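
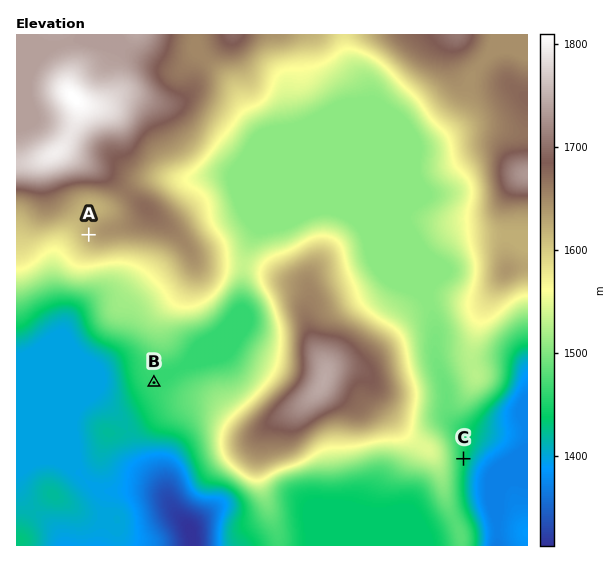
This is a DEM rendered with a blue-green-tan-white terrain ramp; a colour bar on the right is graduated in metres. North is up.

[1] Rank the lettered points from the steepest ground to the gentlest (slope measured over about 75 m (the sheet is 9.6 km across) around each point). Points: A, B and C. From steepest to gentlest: C A B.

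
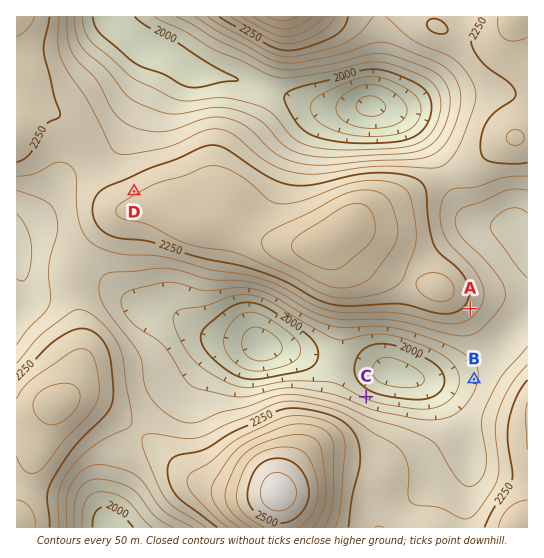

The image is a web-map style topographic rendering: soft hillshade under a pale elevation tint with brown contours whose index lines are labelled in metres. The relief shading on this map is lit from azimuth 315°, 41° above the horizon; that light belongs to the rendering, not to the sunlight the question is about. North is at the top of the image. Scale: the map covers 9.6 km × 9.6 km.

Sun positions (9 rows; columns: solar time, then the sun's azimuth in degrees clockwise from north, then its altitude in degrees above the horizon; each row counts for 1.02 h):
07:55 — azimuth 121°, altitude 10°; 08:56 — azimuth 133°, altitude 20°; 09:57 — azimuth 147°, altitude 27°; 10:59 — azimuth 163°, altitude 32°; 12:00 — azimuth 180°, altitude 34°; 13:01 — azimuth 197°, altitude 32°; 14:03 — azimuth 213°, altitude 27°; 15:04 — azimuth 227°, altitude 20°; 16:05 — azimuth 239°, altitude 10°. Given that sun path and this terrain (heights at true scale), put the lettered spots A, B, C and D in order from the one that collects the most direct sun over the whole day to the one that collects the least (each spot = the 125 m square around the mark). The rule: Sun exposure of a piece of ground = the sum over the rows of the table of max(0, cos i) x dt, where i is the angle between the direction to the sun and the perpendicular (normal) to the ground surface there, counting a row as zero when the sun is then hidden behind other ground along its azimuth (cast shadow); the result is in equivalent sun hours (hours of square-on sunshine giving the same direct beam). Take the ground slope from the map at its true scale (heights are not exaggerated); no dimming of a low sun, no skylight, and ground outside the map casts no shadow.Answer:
A > B > D > C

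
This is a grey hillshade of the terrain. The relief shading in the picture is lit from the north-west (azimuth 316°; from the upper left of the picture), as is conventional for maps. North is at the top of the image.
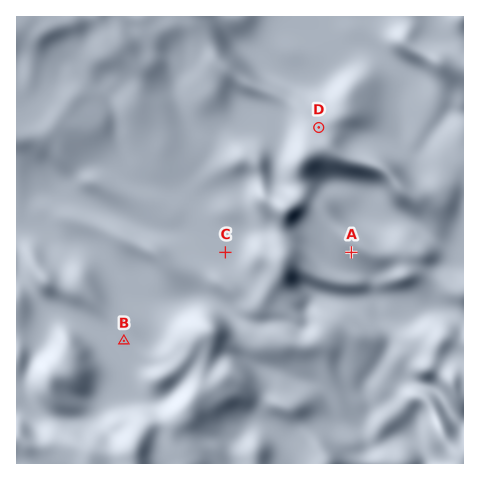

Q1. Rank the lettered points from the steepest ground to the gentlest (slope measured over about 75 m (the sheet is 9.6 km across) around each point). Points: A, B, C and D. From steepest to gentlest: A D B C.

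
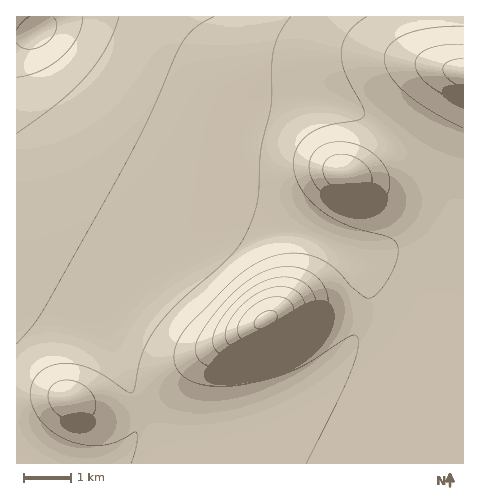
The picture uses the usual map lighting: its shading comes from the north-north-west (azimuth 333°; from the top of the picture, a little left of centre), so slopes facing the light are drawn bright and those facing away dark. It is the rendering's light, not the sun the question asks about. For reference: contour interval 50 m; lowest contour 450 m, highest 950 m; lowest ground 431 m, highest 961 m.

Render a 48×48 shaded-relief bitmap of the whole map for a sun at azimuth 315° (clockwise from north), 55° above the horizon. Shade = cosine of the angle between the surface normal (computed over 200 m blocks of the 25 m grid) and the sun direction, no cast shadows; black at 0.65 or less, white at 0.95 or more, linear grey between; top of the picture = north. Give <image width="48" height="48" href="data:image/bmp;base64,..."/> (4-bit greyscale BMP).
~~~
<image width="48" height="48" href="data:image/bmp;base64,Qk32BAAAAAAAAHYAAAAoAAAAMAAAADAAAAABAAQAAAAAAIAEAAATCwAAEwsAABAAAAAAAAAAAAAAABEREQAiIiIAMzMzAERERABVVVUAZmZmAHd3dwCIiIgAmZmZAKqqqgC7u7sAzMzMAN3d3QDu7u4A////AJmZiIiIiZmZmZmZmZmZmZmZmZmZmZmZmZmZiIiIiJmZmZmZmZmZmZmZmZmZmZmZmZmYh3d3iImZmZmZmZmZmZmZmZmZmZmZmZmYd2ZneImZmZmZmZmZmZmZmZmZmZmZmZmYdmZmeIiZmZmZmZmZmZmZmZmZmZmZmZmZh2ZmeIiZiIiIiJmZmZmZmZmZmZmZmaqqmHdneImYiIiIiIiJmZmZmZmZmZmZmaq7uph4iJmZiId3d3iIiZmZmZmZmZmZmbu8u6mIiZmZiId2ZmZ3iImZmZmZmZmZmau8u6mZmZmZmIdmVURVZ4iJmZmZmZmZmau7u6qZmZmqmZh2UzIiNWeImZmZmZmZmaqqqqmZmZqqqqmHVCEAEjV4iZmZmZmZmZqqqpmZmZqqu7uphkIAABNXiJmZmZmZmZmZmZmZmZqru8zMuXQgAAE2eImZmZmZmZmZmZmZmZqqvM3d3KhjEAEleImZmZmZmZmZmZmZmZmqu83u7tyXQhEkaIiZmZmZmZmZmZmZmZmaq7ze//7KdTM0Z4iZmZmZmZmZmZmZmZmZqrvO///sqGVFZ4iZmZmZmZmZmZmZmZmZmqq97//tuodmeImZmZmZmZmZmZmZmZmZmZqr3u7ty5h3iJmZmZmZmZmZmZmZmZmZmZmavd7ty6mIiZmZmZmZmZmZmZmZmZmZmZmZq83dy6qZmZmZmZmZmZmZmZmZmZmZmZmZmrvMu6qZmZmZmZmZmZmZmZmZmZmZmZmZmZqruqqZmZiImZmZmZmZmZmZmZmZmZmZmZmZqZmZiIiIiJmZmZmZmZmZmZmZmZmZmZmZmZmIh3d3iImZmZmZmZmZmZmZmZmZmZmZmZiIdmZneIiZmZmZmZmZmZmZmZmZmZmZmZiHZVVWZ4iJmZmZmZmZmZmZmZmZmZmZmZiHZURVZ4iJmZmZmZmZmZmZmZmZmZmZmZmHdlVVZ4iJmZmZmZmZmZmZmZmZmZmZmqqZh2Zmd4iJmZmZmZmZmZmZmZmZmZmZqru7qYd3eIiJmZmZmZmZmZmZmZmZmZmaq7zMupiIiIiJiJmZmZmZmZmZmZmZmZmaq7zMy6mYiIiIiJmZmZmZmZmZmZmZmZmaq7zMu6mZmYiIiJmZmZmZmZmZmZmZmZmZqru7uqmZmIiIiJmZmZmZmZmZmZmZmZmZqqqqqpmZmIiIiJmZmZmZmZmZmZmZmZmZmaqqqZmZiIiId6qqqpmZmZmZmZmZmZmZmZmZmZmYiIiHd6qqqqqZmZmZmZmZmZmZmZmZmZmYiIh3dqqqqqqpmZmZmZmZmZmZmZmZmZmZiIiHd6qrqqqqmZmZmZmZmZmZmZmZmZmZmZmZmau7u6qqqZmZmZmZmZmZmZmZmZmZmaqqqqq7u7qqqZmZmZmZmZmZmZmZmZmqqqu7u5q7u7uqqpmZmZmZmZmZmZmZmaqqq7u7u4mru7uqqpmZmZmZmZmZmZmZqqqqq7u7u3eau7uqqpmZmZmZmqmZmZmaqqqqq7u7u2eJqqqqqpmZmZmaqqqqqpmqqqqqqqqqqg=="/>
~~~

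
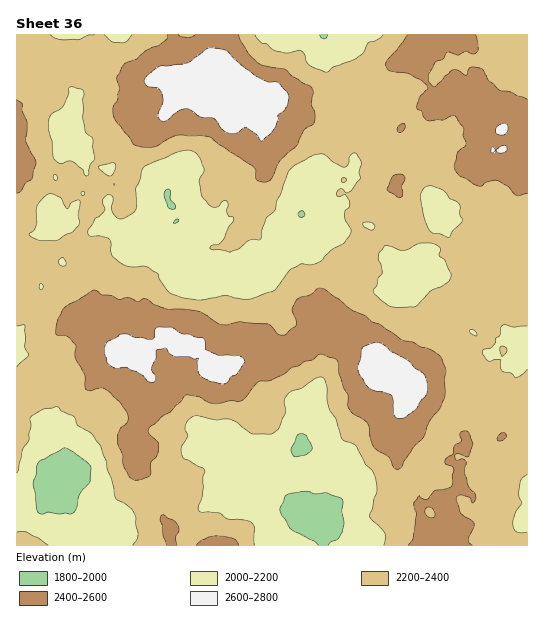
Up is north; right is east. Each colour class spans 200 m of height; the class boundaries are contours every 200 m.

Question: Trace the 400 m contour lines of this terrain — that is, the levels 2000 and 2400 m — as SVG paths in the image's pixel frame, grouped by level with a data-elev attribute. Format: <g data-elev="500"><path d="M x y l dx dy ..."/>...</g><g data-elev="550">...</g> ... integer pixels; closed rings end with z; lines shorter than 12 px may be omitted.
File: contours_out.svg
<g data-elev="2000"><path d="M319 545l-5-4-20-10-5-4-9-18 7-14 16-4 12 3 11-1 16 6 1 4-1 9 2 11-1 8-5 8-8 3-2 3"/><path d="M39 513l-2-4-4-25 4-20 4-4 22-12 4 1 23 16 1 3-2 15-8 9-5 16-3 5-14 1-10-2-6 2z"/><path d="M294 456l-3-7 6-13 4-2 4 1 6 9 1 5-7 6z"/><path d="M174 224l1-4 3-1 1 2z"/><path d="M301 217l-2-1-1-3 4-2 3 4z"/><path d="M173 209l-5-2-3-9-1-5 3-4 3 1 0 9 5 6 0 3z"/><path d="M328 35l-3 4-3-1-3-3"/></g><g data-elev="2400"><path d="M177 545l-1-8 3-6-1-4-3-6-12-6-2 1-1 4 2 5 1 11 4 9"/><path d="M238 545l-1-4-4-3-16-2-8 1-8 4-5 4"/><path d="M473 545l-4-2-1-3 6-13 0-4-13-10-5-13 1-4 4-1 8 2 4 6 3-4-1-6-7-8-3-10 1-14-4-2-5 1-2-3 0-2 2-1 10 3 2-2 4-12-4-11-4-1-5 2 1 8-6 4-2 8-6 4-2 4 1 3 6 3 2 2-3 18-16 4-8 8-4 0-4-3-5 7 2 10-2 18-1 8-5 6"/><path d="M430 518l-3-2-2-4 2-5 5 1 3 5-1 4z"/><path d="M134 480l8-1 8-3 1-13 7-10 0-10-9-10 0-5 14-12 8-5 10-10 4-5 2-1 12 2 8 5 7 2 16-3 10 0 5-3 13-16 13-2 12-6 8-6 7-2 7-5 8-1 8-6 16 6 2 15 5 13 4 7 1 13 4 6 14 9 7 24 4 4 10 5 6 12 4 1 4-2 2-6 10-14 9-10 6-16 12-14 4-14 0-26-4-10-8-6-13-4-7-5-11-2-21-15-8-3-7-6-13-5-15-12-16-11-5 1-7 6-9 2-5 3-4 9 4 11 0 5-13 10-5-1-7-8-3-2-29-2-12 3-6 0-23-14-16-2-15 0-13-4-9-7-7 4-11-5-8 3-8-4-9-1-8-5-27 15-4 4-5 11-2 13 2 2 9 1 9 9-1 12 10 18 1 14 4 2 11-3 4 1 14 12 8 11 1 8-2 4-5 4-3 5 0 11 5 11-1 6 2 7 5 8z"/><path d="M497 440l2 1 4-1 3-4-1-3-4 0-4 4z"/><path d="M398 197l3 1 1-2-1-9 4-8-1-3-3-2-8 2-6 13z"/><path d="M17 193l4-2 5-8 6-4 4-16-10-22 1-18-5-12 0-7-5-4"/><path d="M398 132l3 0 3-3 1-5-3 0-4 3-1 2z"/><path d="M527 99l-16-7-12-2-11-10-5-11-8-2-5 1-4 7-8-5-5 0-18 16-2 0-4-3-1-8 6-11 3-3 6-2 4-7 11 3 8-4 7 3 4-2 1-8-3-9"/><path d="M167 35l0 4-8 6-13 5-9 9-11 4-4 4-5 10 3 12-2 11-5 8 0 7 3 6 18 24 8 2 13 0 22-12 24 1 9 1 43 29 3 5 1 9 9 2 6-5 9-17 16-15 8-16 9-6 1-10-4-9 2-12-3-6-17-9-8-8-22-4-5-2-11-11-6-11-2-6"/><path d="M195 35l-6 2-7 0-4-2"/><path d="M407 35l-10 14-10 11-1 7 4 4 20 3 11 6 6 5 1 4-9 8-2 10 0 2 5 2 1 5 3 4 4 1 13-1 11-5 9 12 0 9 3 8-9 9-3 14 3 6 4 4 17 9 3 0 5-4 11-2 12 7 8 9 10-3"/></g>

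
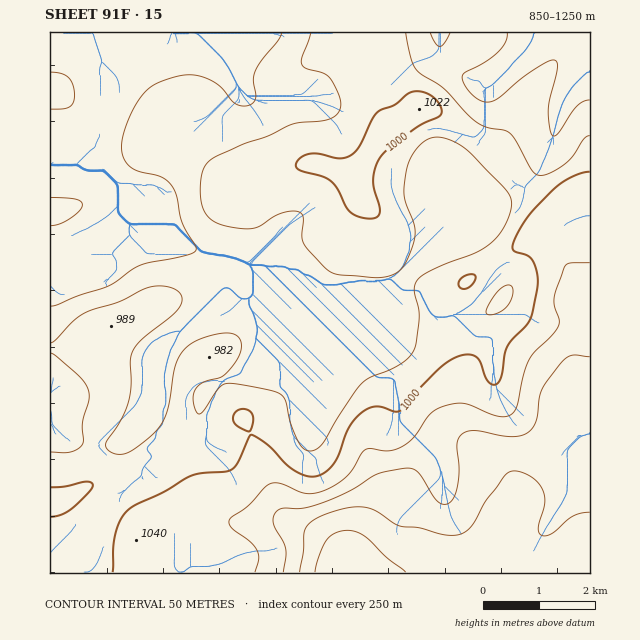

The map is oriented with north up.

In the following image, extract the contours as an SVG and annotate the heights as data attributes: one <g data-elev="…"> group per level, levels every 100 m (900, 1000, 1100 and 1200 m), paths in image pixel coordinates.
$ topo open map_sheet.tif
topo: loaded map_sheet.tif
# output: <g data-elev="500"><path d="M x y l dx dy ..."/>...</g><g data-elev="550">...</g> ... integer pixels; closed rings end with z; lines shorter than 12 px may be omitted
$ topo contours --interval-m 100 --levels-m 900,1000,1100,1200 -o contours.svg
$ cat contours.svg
<g data-elev="900"><path d="M50 226l10-2 10-5 10-9 2-5-2-4-5-2-25-2"/><path d="M50 109l19-2 4-4 2-8-2-10-4-7-7-4-12-2"/><path d="M590 100l-6 1-6 4-6 7-13 21-5 3-2-1-3-13-1-15 10-40-2-6-3-1-8 3-16 10-35 28-10 1-10-5-9-12-3-6 1-4 2-3 20-10 13-10 7-9 2-10"/><path d="M282 33l-4 7-16 19-7 12-2 10 3 16-2 5-3 3-8 1-8-3-15-17-12-7-13-4-12 0-21 6-13 7-11 14-10 19-6 23 0 8 2 7 4 6 6 4 26 7 11 9 6 11 5 25 13 24 1 6-12 5-42 9-10 5-24 16-30 10-21 9-7 1"/><path d="M450 33l-5 10-5 3-4-2-6-11"/></g><g data-elev="1000"><path d="M50 517l12-2 9-6 18-17 4-7-3-3-4 0-22 5-14 0"/><path d="M248 431l2 0 2-5 0-12-5-4-8 0-5 4 0 7 4 5z"/><path d="M460 288l4 1 6-3 5-7 0-4-6 0-7 3-4 5z"/><path d="M368 219l9-2 3-4 0-6-6-18-1-8 2-13 6-11 8-9 26-20 26-14 1-4-3-7-11-9-9-3-8 1-16 12-17 7-5 8-14 28-10 9-11 2-19-4-8 0-9 3-5 5-1 4 4 4 22 6 9 5 7 8 8 17 4 6 7 4z"/><path d="M590 172l-17 4-18 12-26 27-14 23-2 7 0 5 3 2 12 4 4 4 5 12 1 14-7 32-5 8-14 14-5 7-3 8-2 20-5 8-4 2-5-3-8-20-4-6-10-1-13 4-18 13-34 38-6 2-12-5-7-1-7 2-9 6-12 14-9 26-5 10-9 8-9 4-9 0-13-6-8-6-19-20-12-8-5-1-11 26-7 8-7 3-23 1-11 3-28 16-28 13-9 7-6 9-5 14-2 37"/></g><g data-elev="1100"><path d="M590 357l-19-2-5 3-6 6-18 25-3 8-3 24-4 7-6 6-7 2-10 1-36-6-7 1-6 3-3 10 2 23-1 17-4 11-5 7-6 1-5-3-19-27-5-5-7-1-30 6-29 18-32 13-14 3-18 0-6 2-4 5-1 6 2 6 11 21 0 9-3 15"/></g><g data-elev="1200"><path d="M406 572l-19-14-21-21-9-5-10-2-11 3-9 7-8 15-4 17"/></g>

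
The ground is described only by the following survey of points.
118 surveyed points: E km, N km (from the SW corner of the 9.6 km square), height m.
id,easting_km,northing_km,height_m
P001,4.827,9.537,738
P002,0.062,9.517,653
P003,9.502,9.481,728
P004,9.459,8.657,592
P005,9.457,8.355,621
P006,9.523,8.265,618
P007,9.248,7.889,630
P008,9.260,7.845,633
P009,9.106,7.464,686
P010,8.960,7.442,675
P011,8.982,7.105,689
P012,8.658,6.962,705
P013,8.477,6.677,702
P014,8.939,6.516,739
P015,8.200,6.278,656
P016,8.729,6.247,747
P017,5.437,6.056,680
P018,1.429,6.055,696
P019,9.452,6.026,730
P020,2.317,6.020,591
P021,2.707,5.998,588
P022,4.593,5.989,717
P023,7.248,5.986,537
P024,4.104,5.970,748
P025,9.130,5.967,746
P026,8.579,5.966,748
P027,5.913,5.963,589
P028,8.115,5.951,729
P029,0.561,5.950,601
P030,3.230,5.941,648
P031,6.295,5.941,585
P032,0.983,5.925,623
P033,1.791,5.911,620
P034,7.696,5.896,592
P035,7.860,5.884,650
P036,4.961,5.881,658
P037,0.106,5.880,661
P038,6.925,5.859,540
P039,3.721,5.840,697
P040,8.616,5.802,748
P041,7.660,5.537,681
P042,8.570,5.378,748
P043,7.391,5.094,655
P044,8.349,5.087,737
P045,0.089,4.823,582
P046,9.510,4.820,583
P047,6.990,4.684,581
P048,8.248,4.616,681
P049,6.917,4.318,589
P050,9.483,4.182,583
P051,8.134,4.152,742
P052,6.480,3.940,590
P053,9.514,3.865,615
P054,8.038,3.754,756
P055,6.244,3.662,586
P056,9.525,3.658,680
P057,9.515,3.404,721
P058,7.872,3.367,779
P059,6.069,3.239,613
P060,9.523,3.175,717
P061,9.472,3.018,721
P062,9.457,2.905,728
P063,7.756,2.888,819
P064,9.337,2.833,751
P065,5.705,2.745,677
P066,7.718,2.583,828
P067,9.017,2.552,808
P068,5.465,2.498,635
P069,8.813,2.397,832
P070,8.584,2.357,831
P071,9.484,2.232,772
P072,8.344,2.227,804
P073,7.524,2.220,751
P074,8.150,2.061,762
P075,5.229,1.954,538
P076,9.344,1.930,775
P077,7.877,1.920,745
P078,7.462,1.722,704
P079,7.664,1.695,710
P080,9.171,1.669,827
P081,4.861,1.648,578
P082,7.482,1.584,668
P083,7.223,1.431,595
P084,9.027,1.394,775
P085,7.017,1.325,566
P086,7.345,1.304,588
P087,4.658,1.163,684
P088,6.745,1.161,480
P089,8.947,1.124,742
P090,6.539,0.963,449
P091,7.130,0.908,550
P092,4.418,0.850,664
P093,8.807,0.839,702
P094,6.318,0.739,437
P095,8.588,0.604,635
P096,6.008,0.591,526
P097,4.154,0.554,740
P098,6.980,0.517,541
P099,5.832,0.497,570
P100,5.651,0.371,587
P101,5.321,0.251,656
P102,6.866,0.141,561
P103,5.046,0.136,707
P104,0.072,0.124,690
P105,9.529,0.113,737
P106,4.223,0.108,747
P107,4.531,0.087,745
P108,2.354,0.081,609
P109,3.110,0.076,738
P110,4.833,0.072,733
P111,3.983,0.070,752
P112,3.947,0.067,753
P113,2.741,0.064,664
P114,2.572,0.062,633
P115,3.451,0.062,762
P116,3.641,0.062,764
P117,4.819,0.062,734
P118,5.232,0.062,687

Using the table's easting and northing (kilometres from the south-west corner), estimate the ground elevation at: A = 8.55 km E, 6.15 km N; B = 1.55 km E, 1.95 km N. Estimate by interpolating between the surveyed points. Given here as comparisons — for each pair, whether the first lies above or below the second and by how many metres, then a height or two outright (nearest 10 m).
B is below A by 230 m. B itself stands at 520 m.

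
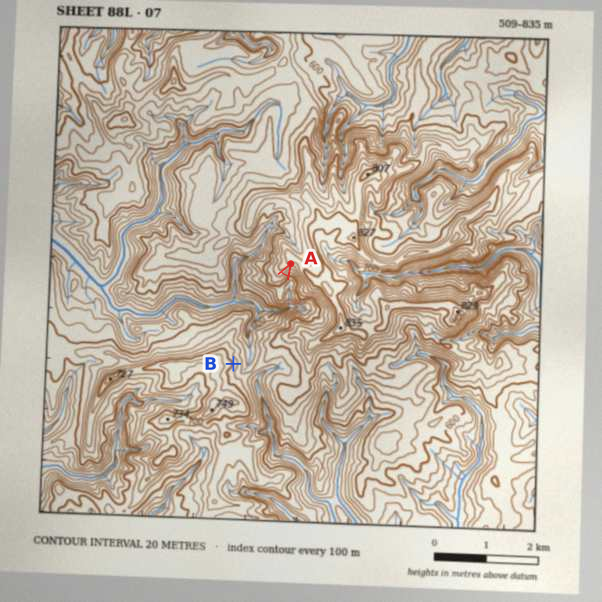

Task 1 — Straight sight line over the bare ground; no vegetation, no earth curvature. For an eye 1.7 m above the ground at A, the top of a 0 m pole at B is visible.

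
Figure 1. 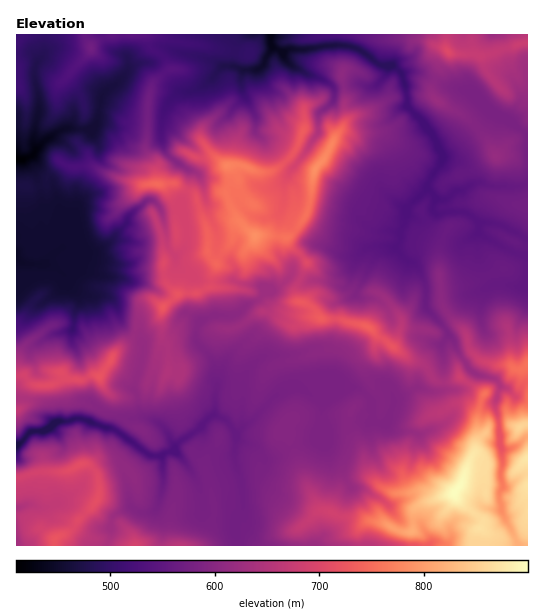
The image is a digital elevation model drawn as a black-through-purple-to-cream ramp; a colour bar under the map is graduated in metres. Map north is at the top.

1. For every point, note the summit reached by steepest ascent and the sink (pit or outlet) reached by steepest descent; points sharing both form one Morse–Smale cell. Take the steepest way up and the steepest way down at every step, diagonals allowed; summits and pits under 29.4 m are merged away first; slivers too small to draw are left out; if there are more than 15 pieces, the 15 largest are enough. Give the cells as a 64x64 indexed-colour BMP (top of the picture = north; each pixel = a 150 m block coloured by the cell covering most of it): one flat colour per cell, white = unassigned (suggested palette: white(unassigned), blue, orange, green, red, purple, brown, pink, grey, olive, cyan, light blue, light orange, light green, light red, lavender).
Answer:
<image width="64" height="64" href="data:image/bmp;base64,Qk12CAAAAAAAAHYAAAAoAAAAQAAAAEAAAAABAAQAAAAAAAAIAAATCwAAEwsAABAAAAAAAAAA////ALR3HwAOf/8ALKAsACgn1gC9Z5QAS1aMAMJ34wB/f38AIr28AM++FwDox64AeLv/AIrfmACWmP8A1bDFAAAAAAAAAAAAAAAAAAAAERERESIiIiIiIiIiIiIiIiIgAAAAAAAAAAAAAAAAAAERERERIiIiIiIiIiIiIiIiIgAAAAAAAAAAAAAAAAAAAREREREiIiIiIiERIiIiIiIiAAAAAAAADQAAAAAAAAAAERERERIiIhEREREiIiIiIiAAAAAAAADd3Q3QAAAAAAARERERERERERERESIiIiIiIAAAAAAAAN3d3d0AAAAAABEREREREREREREREiIiIiIgAAAAAAAA3d3d3QAAAAAAERERERERERERERERESIiIiAAAAAAAADd3d3dAAAAAAAREREREREREREREREREiIiIAAAAAAAAN3d3d0AAAAAABERERERERERERERERERIiIgAN3d3dAA3d3d3QAAAAAAEREREREREREREREREREiIiAA3d3d3d3d3d3dAAAAAAERERERERERERERERERERIiIADd3d3d3d3d3dAAAAAAAREREREREREREREREREREiIgAN3d3d3d3d3QAAAAAAABERERERERERERERERERERIiAA/d3d3d3d3QAACZAAAAAREREREREREREREREREREiAAD//93d3d3wAAAJmZAABxERERERERERERERERERESIAAP///d3f//8AAJmZmQB3cRERERERERERERERERERIgAA//////////+ZmZmZl3d3EREREREREREREREREREiAACv////////+ZmZmZmXd3dxERERERERERERERERESIAAK/////////5mZmZmZd3d3cRERERERFxERERERERIgAAr/////////mZmZmZl3d3d3cRERERF3d3dxdxEREiACCqqq//////+ZmZmZmXd3d3d3dxEXd3d3d3d3ERIiIiIqqqqqqqr//5mZmZmZB3d3d3d3d3d3d3d3d3siIiIiIiqqqqqqqv//mZmZmZkHd3d3d3d3d3d3d3d3uyIiIiIiKqqqqqqqr//5mZmZkAB3d3d3d3d3d3d3d7u7IiIiIiIqqqqqqqqq//mZmZkAAHd3d3d3d3d3d3d7u7siIiIiIiqqqqqqqqqv+ZmZmQAAAHd3d3d3d3d3e7u7siIiIiIiKqqqqqqqqqqZmZmQAAAJl3d3d3d3d3e7u7siIiIiIiIqqqqqqqqqo5mZmZkAAAmZd3d3d3d3e7u7uyIiIiIiIiqqqqqqqqozOZmZmZAAmZl3d3d7u7u7u7u7IiIiIiIiKqqqqqqqqjMzOZmZmZmZmXe7t7u7u7u7u7siIiIiIiIqqqqqqqqjMzMzmZmZmZmZu7u7u7u7u7u7uyIiIiIiIiqqqqqqMzMzMzM5mZmZmZO7u7u7u7u7u7u7IiIiIiIiKqqqqjMzMzMzMzMzMzMzMzO7u7u7u7u7u7siIiIiIiIqqqqjMzMzMzMzMzMzMzMzMzszMzu7u7u7uyIiIiIiIiqqqjMzMzMzMzMzMzMzMzMzMzMzM7u7u7uyIiIiIiIiKszDMzMzMzMzMzMzMzMzMzMzMzMzO7u7uyIiIiIiIiIszMwzMzMzMzMzMzMzMzMzMzMzMzNmu7uyIiIiIiIiIlzMzMiIiDMzMzMzMzMzMzMzMzM2ZmZmZmIiIiIiIiJVXMzMyIiIgzMzMzMzMzMzMzMzNmZmZmZmYiIiIiIiVVVczMzIiIiIMzMzMzMzMzNERERmZmZmZmZiIiIiIiVVVVzMzMyIiIiDMzMzMzMzNEREQAZmZmZmZmYiIiIiJVVVXMzMzIiIiIMzMzMzMzNEREQABmZmZmZmZiIiIiVVVVVczMzMiIiIiIM4iDMzM0RERAAAZmZmZmZmIiJVVVVVVVzMzMyIiIiIiIiIMzM0REREAABmZmZmZmZiIlVVVVVVXMzMzMiIiIiIiIgzMzREREQAAGZmZmZmZmYlVVVVVVVczMzMyIiIiIiIiIMzM0REREAAZmZmZmZmZmVVVVVVVVzMzMzIiIiIiAiIgzMzNEREQABmZmZmZmZmZVVVVVVVXMzMzMiIiIiIAIgzMzNEREREAAZmZmZmZmZmVVVVVVVczMzMyIiIiIgAQzMzRERERERAAGZmZmZmZmZVVVVVVVzMzMyIiIiIgABEREREREREREAAZmZmZmZmZlVVVVVVXM7MyIiIiIiABERERERERERERAAGZmZmZmZlVVVVVVVczu6IiIiIiIAEREREREREREREQAZmZmZmZmVVVVVVVVzO7u7u6IiIgARERERERERERERAAGZmZmZmVVVVVVVVXMzu7u7oiIiABEREREREREREREAABmZmZmVVVVVVVVVczO7u7uiIiIAAREREREREREREQAAAAGZmVVVVVVVVVVzM7u7u7oiIiABEREREREREREREAAAABmZVVVVVVVVVXMzu7u7uiIiIAARERERERERERERAAAAAAAAFVVVVVVVczO7u7u7oiIgAAABERERERERERAAAAAAAAAVVVVVVVVzO7u7u7u6IiIAAAABERERERERAAAAAAAAABVVVVVVVXM7u7u7u7uiIgAAAAEREBEREAAAAAAAAAAAAVVVVVVVczO7u7u7u7u4AAAAAAAAAREAAAAAAAAAAAABVVVVVVVzM7u7u7u7u7uAAAAAAAAAEAAAAAAAAAAAAAAUAAFVVXMzO7u7u7u7uAAAAAAAAAAAAAAAAAAAAAAAAAAAAAAVczM7u7u7u7uAAAAAAAAAAAAAAAAAAAAAAAAAAAAAAAA"/>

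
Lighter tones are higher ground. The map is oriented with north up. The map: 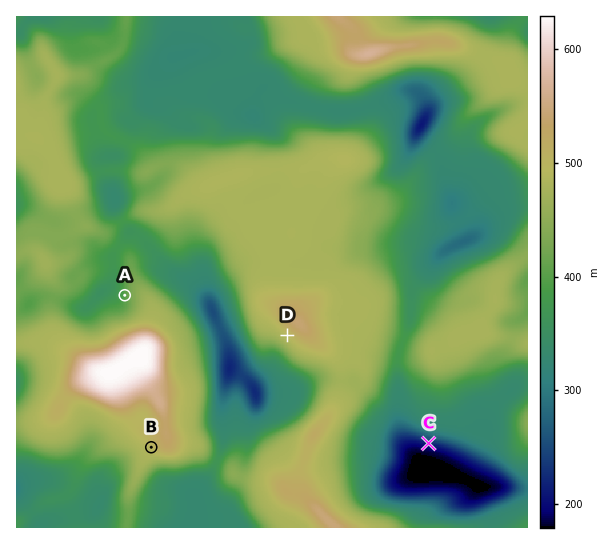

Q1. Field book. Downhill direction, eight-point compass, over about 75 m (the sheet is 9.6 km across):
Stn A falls W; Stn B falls SW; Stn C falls S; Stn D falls SW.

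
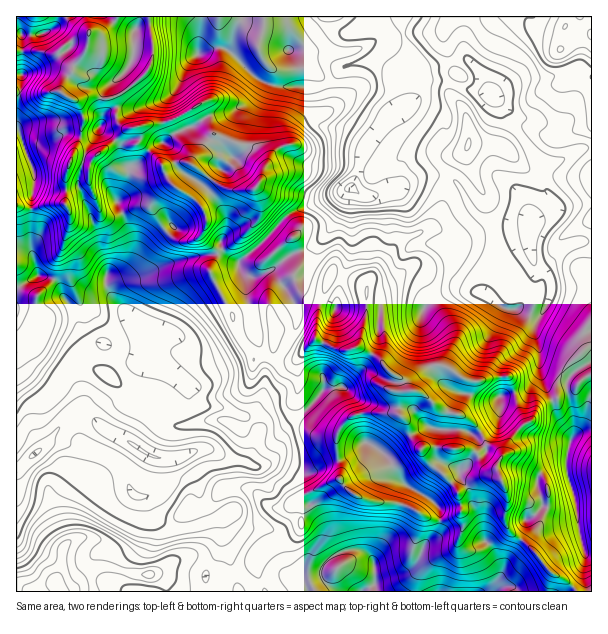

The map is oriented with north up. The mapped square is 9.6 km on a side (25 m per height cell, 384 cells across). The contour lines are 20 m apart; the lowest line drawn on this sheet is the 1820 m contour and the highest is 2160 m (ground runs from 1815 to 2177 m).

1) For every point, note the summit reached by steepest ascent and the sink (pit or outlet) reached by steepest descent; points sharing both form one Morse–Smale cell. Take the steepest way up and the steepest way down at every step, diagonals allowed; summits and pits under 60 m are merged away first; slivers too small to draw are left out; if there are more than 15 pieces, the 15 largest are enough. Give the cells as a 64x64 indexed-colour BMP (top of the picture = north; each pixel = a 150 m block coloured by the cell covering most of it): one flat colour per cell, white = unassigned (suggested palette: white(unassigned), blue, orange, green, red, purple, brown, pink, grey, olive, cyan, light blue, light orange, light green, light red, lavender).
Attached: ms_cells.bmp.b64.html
<image width="64" height="64" href="data:image/bmp;base64,Qk12CAAAAAAAAHYAAAAoAAAAQAAAAEAAAAABAAQAAAAAAAAIAAATCwAAEwsAABAAAAAAAAAA////ALR3HwAOf/8ALKAsACgn1gC9Z5QAS1aMAMJ34wB/f38AIr28AM++FwDox64AeLv/AIrfmACWmP8A1bDFAGZmZmZmZmZmZmZiIiIid3d3d3d3d3d3d3d3d3d3d3eZZmZmZmZmZmZmZmIiIid3d3d3d3d3d3d3d3d3d3d3eZlmZmZmZmZmZmZmYiIiJ3d3d3d3d3d3d3d3d3d3d3mZmWZmZmZmZmZmZmZmIiInd3d3d3d3d3d3d3d3d3d3mZmZZmZmZmZmZmZmZmZiIid3d3d3d3d3d3d3d3d3d3eZmZlmZmZmZmZmZmZmZmIiIid3d3d3d3d3d3d7u7d3eZmZmWZmZmZmZmZmZmZmYiIiIid3d3d3d3d3d3u7u3ERmZmZZmZmZmZmZmYiIiZiIiIiInd3d3d3d3d3d7u7ERGZmZlmZmZmZmZmZiIiIiIiIiIid3d3d3d3cREXu7sRERmZmWZmZmZmZmZiIiIiIiIiIid3d3d3d3ERERu7uxERGZmZZmZmZmZmZiIiIiIiIiIiIgd3dxERERERG7u7sREZmZlmZmZmZmZiIiIiIiIiIiIiIndxERERERERu7sRERmZmWZmZmZmZiIiIiIiIiIiIiIiIhEREREREREbuxERGZmZZmZmZmZmIiIiIiIiIiIiIiIiERERERERERERERGZmZkmZmZmZmIiIiIiIiIiIiIiIiIRERERERERERERmZmZmSJmZmZmIiIiIiIiIiIiIiIiIhERERERERERERmZmZmZIiJmIiIiIiIiIiIiIiIiIiIiERERERERERERGZmZmZkiIiIiIiIiIiIiIiIiIiIiIiIREREREREREREZmZmZmSIiIiIiIiIiIiIiIiIiIiIiIhERERERERERERGZmZmZIiIiIiIiIiIiIiIiIiIiIiIiIRERERERERERERGZmZkiIiIiIiIiIiIiIiIiIiIiIiIiIiIREREREREREZmZmSIiIiIiIiIiIiIiIiIiIiIiIiIiIiEREREREREREZmZIiIiIiIiIiIiIiIiIiIiIiIiIiIiIRERERERERERmZkiIiIiIiIiIiIiIiIiIiIiIiIiIiIhERERERERERGZmSIiIiIiIiIiIiIiIiIiIiIiIiIiIhERERERERERERmZIiIiIiIiIiIiIiIiIiIiIiIiIiIhEREREREREREREZkiIiIiIiIigiIiIiIiESERIiIiIRERERERERERERERGSIiIiIiiIiCIiIiIiERERESIRERERERERERERERERERIiIiKIiIiIIiIiIiIREREREREREREREREREREREREREiIiIoiIiIIiIiIiIRERERERERERERERERERERERERESIiIiiIiIIiIiIiIhERERERERERERERERERERERERERIiIiiIiIIiIiIiIiEREREREREREREREREREREREREREiIiKIiIIiIiIiIiERERERERERERERERERERERERERESIiKIiIoiIiIiIiIRERERERERERERERERERERERERERIiKIiIiqIiIiIiIREREREREREREREREREREREREREREiiIiIiIqqoiIiIhERERERERERERERERERERERERERESKIiIiIiKqqoiIiERERERERERERERERERERERERURERIoiIiIiIiqqqqqIURBERERERERERERERERERERVVERHuiIiIiIiKqqqqqkREQRERERERERERERERERERFVVREe6IiIiIiIqqpEREREREEREREREREREREREREREVVVVV7oiIiIiIqqpERERERERBERERERERERERERERERVVVVXuiIiIiIiqqkREREREREQRERERERERERERERERFVVVVe6IiIiIiKqkREREREREREERERERERERERERERERVVVV3TM4iIiKqqREREREREREREQRERERERERERERERFVVVXdMzOIiIiqqkREREREREREREQRERERERERERERERVVVd0zM4iIiKqqpEREREREREREREERERERERERERERVVVV3TMziIiIhERERERERERERERERBERERERERERERFVVVXdMzOIiDM0REREREREREREREREEREREREREREREVVVVdMzMzM4MzNEREREREREREREREQRERERERERERERVVVV0zMzMzMzMzREREREREREREREREERERERERERERVVVVXTMzMzMzMzMzREREREREREREREERERERERERERVVVVVTMzMzMzMzMzMzREREREREREQRERERERERERERVVVVVVMzMzMzMzMzMzMzREREREREERERERERERERERFVVVVVUzMzMzMzMzMzMzMzNEREREQRERERERERERERFVVVVVVTMzMzMzMzMzMzMzMzNERERBERERERERERERFVVVVVVVMzMzMzMzMzMzMzMzMzREREEREREREREREREVVVVVVVXDMzMzMzMzMzMzMzMzNBEREREREREREREREVVVVVVVVcMzMzMzMzMzMzMzMzMRERERERERERERERERVVVVVVVVwzMzMzMzMzMzMzMzMRERERERERERERVRERVVVVVVVVXDMzMzMzMzMzMzMzMRERERERERERERVVVVVVVVVVVVVcMzMzMzMzMzMzMRERERERERERERERFVVVVVVVVVVVVVwzMzMzMzMzMzMxERERERERERERERFVVVVVVVVVVVVVXMzDMzMzMzMzMzEREREREREREREREVVVVVVVVVVVVVVczMMzMzMzMzMzMxERERERERERERERVVVVVVVVVVVVVV"/>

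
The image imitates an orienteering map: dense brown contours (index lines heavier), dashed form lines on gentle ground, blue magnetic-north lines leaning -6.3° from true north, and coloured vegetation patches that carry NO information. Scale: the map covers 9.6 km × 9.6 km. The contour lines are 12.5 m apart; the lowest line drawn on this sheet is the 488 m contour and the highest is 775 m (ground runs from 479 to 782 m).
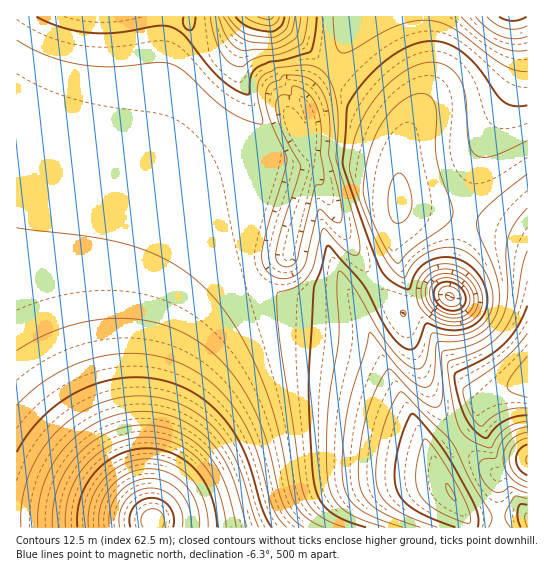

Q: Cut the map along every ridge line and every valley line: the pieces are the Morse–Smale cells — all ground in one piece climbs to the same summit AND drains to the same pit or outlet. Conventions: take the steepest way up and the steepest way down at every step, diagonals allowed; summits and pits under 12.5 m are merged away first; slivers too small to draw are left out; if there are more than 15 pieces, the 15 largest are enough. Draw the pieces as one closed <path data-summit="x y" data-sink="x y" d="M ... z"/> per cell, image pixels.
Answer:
<path data-summit="267 17" data-sink="154 521" d="M254 16l-238 1 1 503 136-1-2-12 1-74 9-59 11-36 15-31 18-23 21-16 25-7-2-10 4-21 19-63 1-18-36-76 6-28z"/><path data-summit="451 494" data-sink="154 521" d="M250 261l-24 7-21 16-18 23-15 31-11 36-9 59-1 74 2 20 345 1 0-11-31 2-8-12-67-128-39-80-44 1-32-5-10-6-10-10z"/><path data-summit="399 202" data-sink="513 17" d="M515 16l-157 0-3 3-15 36-9 16 16 16 39 26 15 16 2 18-3 11-1 33 3 14 63 12 15-64 32-59 7-20 1-32z"/><path data-summit="527 379" data-sink="450 297" d="M467 217l-3 2-11 43-4 19 0 14-16 4-29 14 4 24 12 33 21 44 16 23 22-18-2-13 5-5 19-10 27-10 0-139-19-11z"/><path data-summit="399 202" data-sink="297 129" d="M330 71l-27 27 10 31 0 9-3 3-7 1 9 17-3 16 11 6 29 61 23 36 3 2 16-12 6-7-4-14 0-16 7-24-1-34 4-40-9-13-47-33z"/><path data-summit="267 17" data-sink="297 129" d="M270 16l-15 1-12 28-6 25 2 8 34 71-1 18-21 76-2 16 2 2 30-4 8-4 3-16 20-70-1-12-8-13 7-1 3-3 0-9-10-31 26-27-12-15z"/><path data-summit="451 494" data-sink="297 129" d="M314 176l-4 0-2 5-19 72-8 4-30 4 0 5 6 13 9 9 15 8 28 4 42-1 3-6 17-10 2-4-32-52-21-46z"/><path data-summit="527 379" data-sink="513 17" d="M527 16l-11 1 4 25 0 25-3 12-13 31-24 43-15 60 0 4 4 2 26 6 32 16z"/><path data-summit="399 202" data-sink="450 297" d="M401 204l-8 27 0 16 4 14-22 21 28 31 30-14 16-4 2-21 14-56-24-6-32-4z"/><path data-summit="451 494" data-sink="450 297" d="M374 280l-20 13-2 5 81 159 4-5 16-11 3-6-15-21-21-44-12-33-4-23-20-20z"/><path data-summit="527 379" data-sink="527 459" d="M527 381l-26 10-19 10-5 5 2 13-22 19 21 22 20 15 30-14z"/><path data-summit="451 494" data-sink="527 459" d="M457 437l-24 18 0 4 16 32 18 28 31-2 1-42-21-15z"/><path data-summit="267 17" data-sink="513 17" d="M357 16l-86 1 46 39 13 15 10-16z"/><path data-summit="527 519" data-sink="527 459" d="M527 461l-28 13 0 43 29 0z"/><path data-summit="527 379" data-sink="154 521" d="M153 520l-136 0-1 7 137 1z"/>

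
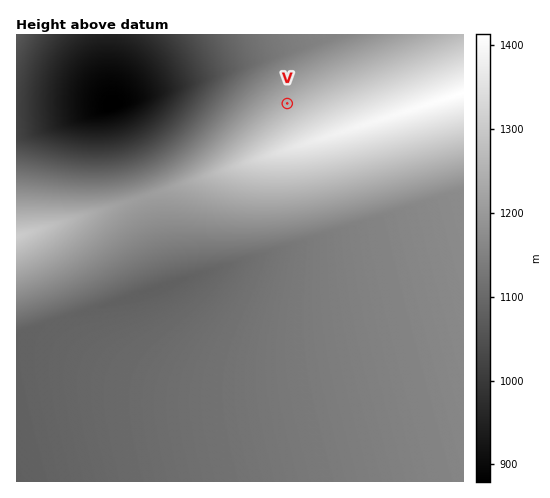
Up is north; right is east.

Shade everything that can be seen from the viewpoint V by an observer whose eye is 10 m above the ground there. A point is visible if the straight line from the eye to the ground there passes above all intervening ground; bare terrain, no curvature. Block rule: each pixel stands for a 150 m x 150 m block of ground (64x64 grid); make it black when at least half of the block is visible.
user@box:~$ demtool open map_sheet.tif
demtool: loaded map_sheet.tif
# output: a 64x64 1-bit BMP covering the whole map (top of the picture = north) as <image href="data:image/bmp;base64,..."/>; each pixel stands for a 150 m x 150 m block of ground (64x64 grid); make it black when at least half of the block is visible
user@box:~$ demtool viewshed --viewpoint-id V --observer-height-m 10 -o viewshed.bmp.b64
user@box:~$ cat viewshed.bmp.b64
<image width="64" height="64" href="data:image/bmp;base64,Qk0+AgAAAAAAAD4AAAAoAAAAQAAAAEAAAAABAAEAAAAAAAACAAATCwAAEwsAAAIAAAAAAAAA////AAAAAAAAAAAAAAAAAAAAAAAAAAAAAAAAAAAAAAAAAAAAAAAAAAAAAAAAAAAAAAAAAAAAAAAAAAAAAAAAAAAAAAAAAAAAAAAAAAAAAAAAAAAAAAAAAAAAAAAAAAAAAAAAAAAAAAAAAAAAAAAAAAAAAAAAAAAAAAAAAAAAAAAAAAAAAAAAAAAAAAAAAAAAAAAAAAAAAAAAAAAAAAAAAAAAAAAAAAAAAAAAAAAAAAAAAAAAAAAAAAAAAAAAAAAAAAAAAAAAAAAAAAAAAAAAAAAAAAAAAAAAAAAAAAAAAAAAAAAAAAAAAAAAAAAAAAAAAAAAAAAAAAAAAAAAAAAAAAMAAAAAAAAAD8AAAAAAAAAf4AAAAAAAAH/wAAAAAAAA//gAAAAAAAD//AAAAAAAAP/+AAAAAAAA//8AAAAAAAD//4AAAAAAAP//wAAAAAAA///4AAAAAAD///4AAAAAAP//8AAAAAAA//+AAAAAAAD//wACAAAAAP/8AAHAAAAA//wAAPwAAAD/+AAAf4AAAP/wAAB/8AAA//AAAD/8AAD/4AAAP/4AAP/gAAA//gAA//AAAD/+AAD/+AAAP/4AAP/8AAB//gAA//8AAH/+AAD//+AA//wAAP///////AAA///////8AAD///////wAAP//////+AAA///////4AAD///////4AAA=="/>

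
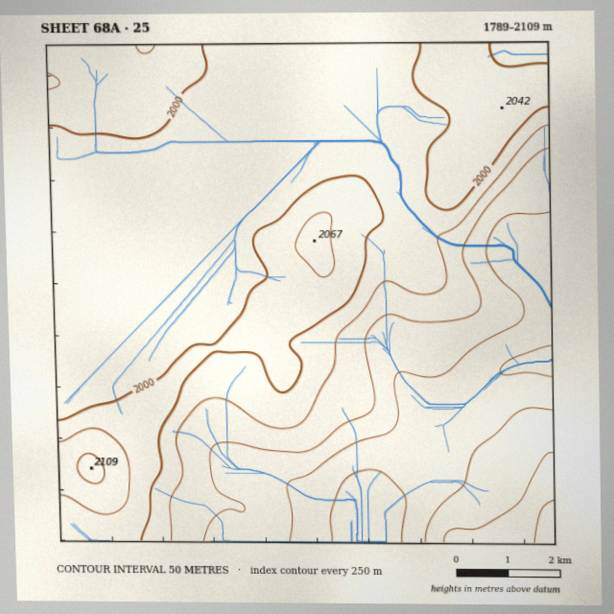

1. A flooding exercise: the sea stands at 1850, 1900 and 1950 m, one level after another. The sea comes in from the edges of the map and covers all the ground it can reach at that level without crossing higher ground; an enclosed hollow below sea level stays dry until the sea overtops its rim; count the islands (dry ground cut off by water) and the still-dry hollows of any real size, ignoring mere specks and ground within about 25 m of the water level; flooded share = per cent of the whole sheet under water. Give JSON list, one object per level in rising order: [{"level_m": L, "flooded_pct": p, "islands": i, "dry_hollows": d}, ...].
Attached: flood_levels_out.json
[{"level_m": 1850, "flooded_pct": 13, "islands": 0, "dry_hollows": 0}, {"level_m": 1900, "flooded_pct": 26, "islands": 0, "dry_hollows": 0}, {"level_m": 1950, "flooded_pct": 35, "islands": 0, "dry_hollows": 0}]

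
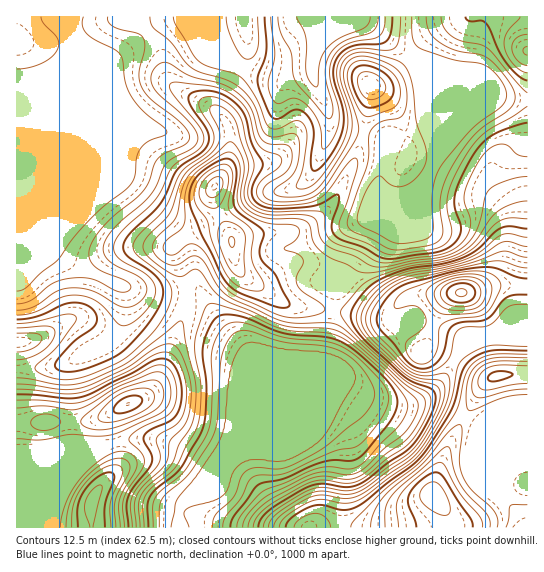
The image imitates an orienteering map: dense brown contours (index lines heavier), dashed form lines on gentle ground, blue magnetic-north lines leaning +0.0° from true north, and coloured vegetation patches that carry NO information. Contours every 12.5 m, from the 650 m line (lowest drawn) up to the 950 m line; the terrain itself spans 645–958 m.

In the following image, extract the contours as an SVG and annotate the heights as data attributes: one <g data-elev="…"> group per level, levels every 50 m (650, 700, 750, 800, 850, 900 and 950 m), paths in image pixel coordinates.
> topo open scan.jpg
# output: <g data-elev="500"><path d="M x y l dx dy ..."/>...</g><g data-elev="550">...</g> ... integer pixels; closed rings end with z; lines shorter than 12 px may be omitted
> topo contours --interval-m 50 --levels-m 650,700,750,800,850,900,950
<g data-elev="650"><path d="M370 17l-1 6-4 4-26 11-13 12-6 12-2 23-1 2-6-3-4-9-1-8 0-29-9-21"/></g><g data-elev="700"><path d="M17 69l12-1 13-5 9-6 6-7 2-7-2-5-13-15-3-6"/><path d="M83 17l-1 9 5 8 8 6 20 10 6 5 2 7 3 21 8 18 12 13 18 13 3 6-3 2-15 6-9 8-3 9-2 19-6 10-26 20-14 14-16 17-16 23-16 12-15 15-9 3"/><path d="M226 17l2 12 6 16 7 10 6 4 7-3 4-9 0-30"/><path d="M401 17l-2 22-2 6-3 3-8 2-21-2-10 1-9 4-6 8-3 6 0 8 10 38 1 10-2 11-8 17-16 25-11 10-9 3-4 0-2-3 7-17 3-26 1-12-4-7-6-3-19 8-5 0-4-2-12-28-12-18-8-6-30-9-9-5-5-7-17-28-3-9"/></g><g data-elev="750"><path d="M148 527l-1-21 3-9 6-8 24-20 23-42 2-13 1-25-3-31 0-11 5-16 8-13 9-3 13 1 44 17 47 5 18 7 33 28 14 17 3 8 0 7-6 16-25 30-9 8-7 2-16-1-11 2-38 16-27 7-24 30-3 7-1 5"/><path d="M527 123l-20 6-15 6-10 8-10 14-12 22-5 15 0 13 6 22-2 8-5 6-7 6-10 3-50 7-8-2-17-10-21-8-7-5-2-9 6-22 0-8-3 0-16 9-14 3-32 2-10-2-6-4-5-6 0-8 3-8 7-12 1-6-11-20-5-22-4-8-9-11-13-8-15-3-13 1-4 3 0 6 3 8 16 22 1 7-1 7-7 8-23 16-17 34-30 30-8 12 1 5 3 5 27 19 6 7 3 6 0 8-2 8-14 23-20 21-12 10-29 12-20 3-10-3-1-6 18-20 21-17 3-8-4-8-10-6-13-1-8 2-24 11-21 3"/><path d="M367 107l10 0 12-6 4-6 1-8-4-8-7-7-10-5-11-2-5 2-3 3-2 11 6 17 4 6z"/><path d="M465 17l4 4 12-1 5 3 4 7 9 21 7 11 12 14 9 5"/></g><g data-elev="800"><path d="M132 527l-2-20 2-10 6-10 17-18 5-8 0-7-3-11 0-5 3-4 17-11 4-5 4-8 2-13-1-14-4-14-7-12-8-5-10 2-30 18-36 17-12 4-16 1-46-5"/><path d="M284 317l11 1 13-1 11-3 6-4-3-5-19-13-6-7 0-8 6-14-1-5-5-5-13-4 13-10 2-9-2-4-4-1-20-1-11-3-12-5-8-6-3-5-2-7 3-25-1-10-5-9-4-2-4 1-25 16-11 10-5 16 0 23-1 7-4 5-14 11-3 5 1 4 3 4 6 1 16-11 8 1 9 9 14 27 9 10 10 7z"/><path d="M527 219l-17-1-11 3-8 7-16 19-16 10-17 5-28 3-16 4-27 10-12 10-17 20-2 4 2 4 17 21 42 39 9 7 19 10 2 8-4 12-9 18-9 11-23 16-21 18-15 6-28-3-16 4-40 24-10 10-3 9"/></g><g data-elev="850"><path d="M116 527l-2-17 1-9 13-27 2-7-3-6-6-3-10 2-10 5-11 8-9 10-11 20-4 24"/><path d="M39 430l7 0 7-1 6-4 1-4-3-4-6-2-6-1-7 1-6 4-1 4 2 4z"/><path d="M90 429l11 1 13-2 39-17 6-5 4-7 1-8-3-6-4-4-7-1-23 7-13 6-33 26 0 3 1 3z"/><path d="M527 257l-20-6-6 1-35 12-61 13-15 8-11 9-8 11-5 9 0 8 3 8 6 8 27 27 9 7 12 4 20-3 4 1 3 5 0 10-6 20-16 29-12 16-49 37-9 5-9 2-27-3-12 2-29 18-6 7-1 5"/><path d="M232 247l2-1 1-4-1-4-3-2-2 5z"/><path d="M209 197l6 0 6-6 2-8-2-6-7 1-6 5-2 8z"/></g><g data-elev="900"><path d="M497 527l1-8-4-8-24-22-8-15-3-15 3-29-1-4-2-1-5 2-7 6-25 32-27 21-11 11-10 16-3 14"/><path d="M527 358l-33 0-9 2-8 5-5 6-4 10-2 12 1 13 1 4 3 1 32-13 24-4"/><path d="M443 314l27-1 12-3 5-5 4-10 1-8-2-5-4-4-5-3-14-1-18 3-17 8-5 5-1 7 8 12z"/></g><g data-elev="950"><path d="M443 515l4 0 3-4-2-13-9-13-4-3-5 0-9 8-1 5 0 4 10 10z"/><path d="M457 295l4 2 4-1 2-2 0-3-4-2-5 0-3 4z"/></g>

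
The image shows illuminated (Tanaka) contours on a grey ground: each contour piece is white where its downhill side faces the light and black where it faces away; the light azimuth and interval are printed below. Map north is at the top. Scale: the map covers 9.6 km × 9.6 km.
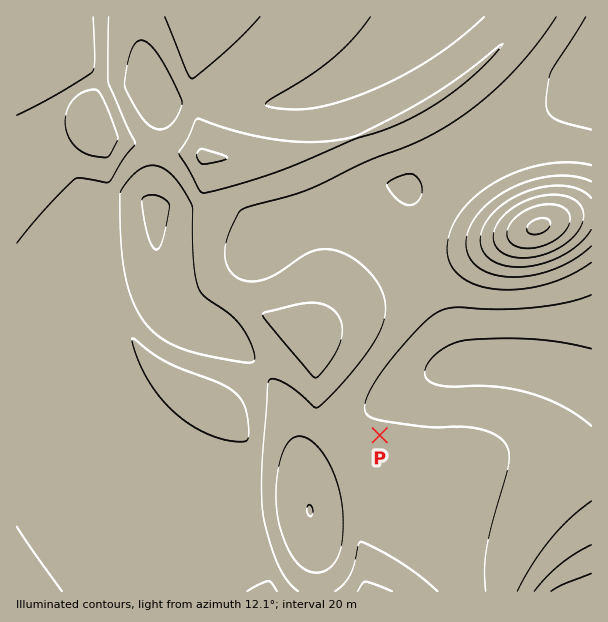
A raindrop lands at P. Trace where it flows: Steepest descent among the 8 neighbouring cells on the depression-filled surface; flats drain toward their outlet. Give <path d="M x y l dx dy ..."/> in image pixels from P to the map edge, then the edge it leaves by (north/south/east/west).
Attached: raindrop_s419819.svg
<path d="M380 435l0-21 31-31 12-6 3 0 5-3 7-2 5-3 4 0 2-1 9-2 1-1 5 0 1-2 56 0 1 2 9 0 2 1 6 0 1 2 6 0 2 1 10 2 2 1 3 0 1 2 12 3 5 3 3 0 7 4"/>
exit: east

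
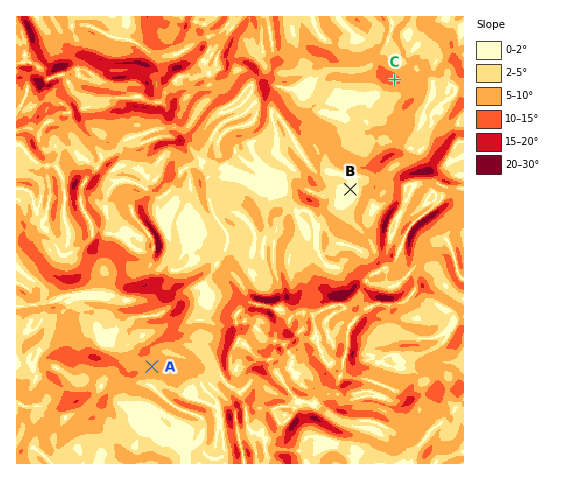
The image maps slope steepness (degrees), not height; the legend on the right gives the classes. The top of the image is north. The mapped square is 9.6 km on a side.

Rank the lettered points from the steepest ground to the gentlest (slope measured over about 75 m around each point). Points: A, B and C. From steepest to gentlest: C A B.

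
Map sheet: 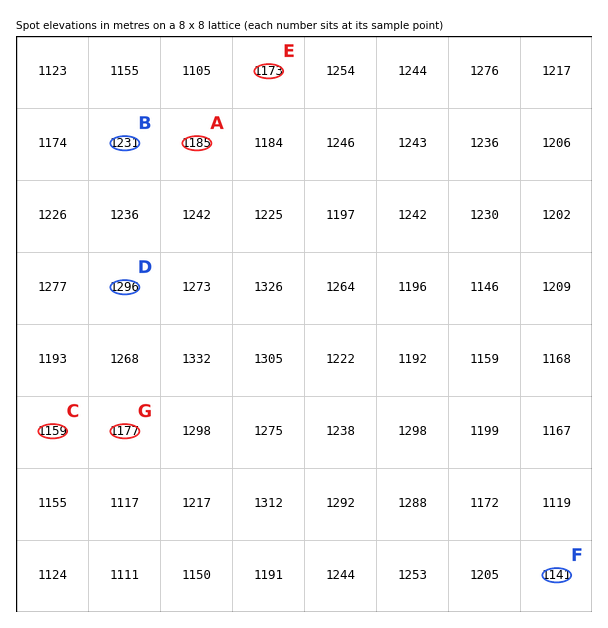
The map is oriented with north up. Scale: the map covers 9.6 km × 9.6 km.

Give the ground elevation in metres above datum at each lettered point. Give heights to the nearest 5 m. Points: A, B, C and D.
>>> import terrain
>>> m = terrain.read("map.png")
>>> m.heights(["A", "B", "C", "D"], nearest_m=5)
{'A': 1185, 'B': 1230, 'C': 1160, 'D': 1295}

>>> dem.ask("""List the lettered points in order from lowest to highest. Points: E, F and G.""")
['F', 'E', 'G']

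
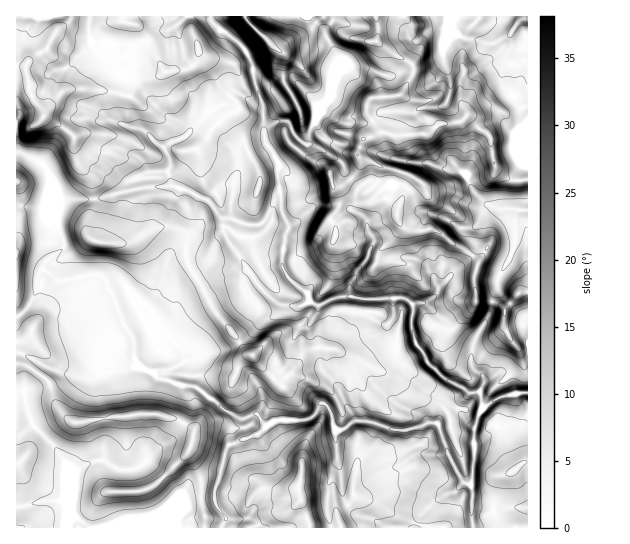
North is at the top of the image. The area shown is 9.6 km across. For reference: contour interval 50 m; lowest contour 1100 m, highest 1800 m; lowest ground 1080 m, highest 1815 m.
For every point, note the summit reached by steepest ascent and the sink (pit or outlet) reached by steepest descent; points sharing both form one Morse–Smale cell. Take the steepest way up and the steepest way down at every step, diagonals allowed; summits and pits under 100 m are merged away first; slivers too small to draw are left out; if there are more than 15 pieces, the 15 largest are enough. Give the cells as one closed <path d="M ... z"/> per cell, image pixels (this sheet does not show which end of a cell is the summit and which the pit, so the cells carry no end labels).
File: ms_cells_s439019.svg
<path d="M210 16l-194 1 0 134 23 10 6 6 14 37 6-4 34-1 40-11 30-3 20 6 13 8 7 1 12-13 12-1 7-28 7-6 20-9-3-6-1-34-7-16-3-20-8-17-18-17-6-2-10-10z"/><path d="M43 269l-6 8-1 16-5 10-10 12-5 2 0 73 8 1 3 18 6 17 23 23 12 18 5 14 0 16-2 8 2 12 17 11 87 0-1-7 10-20 29-3 0-9 5-12 4-22 4-9 30-11 9-9-9-11-19 4-16-10-25-21-8-3-11 0-20-6-6-7-15-5-5-12 2-8-3-12-7-8-12-32-11-19-12-1-31 6z"/><path d="M375 16l-66 1 15 13 15 28 0 5-7 15-1 17-14 19-1 7-7 10-1 12-5 1-13 17-5 4-4 0-4 8 4 37 7 13-5 27 0 19 6 10 16 12 3 3 1 7 8 4 20-8 13-1-1-10 8-16 13-15 13 4 32 0 13 8 10 21 35-34 3-7 0-20 9-18 7-3-6-2-13-13-6-14 5-15 6-6 14-3-3-18-20-18-3-1-8 7-19 1-14 11-6-2-25 3-12-4-9 3 3-2 0-7-9-13 0-8 2-6 32-4 12-21 0-8-4-5-12-5-21-15 3-14z"/><path d="M491 153l-13 3-6 6-5 11 6 18 13 13 6 2-7 3-9 18-1 24-37 37-10-21-13-8-32 0-13-4-13 15-8 16 2 9-14 2-18 8-2 8-8 12 0 6 8 12 4 26 16 17 8 19 12 16 12 0 30 10 18-3 10-5 12 2 8 26 16 32-6 8-16 6-11 8-9 9-4 14 56-1-2-40 4-28-2-22 4-19 6-9-3-19 4-11-1-4-11-9 0-17 5-15 14-23 1-10 5-11 0-11 16-29 3-36 3-5 9 1 0-29-18-1-7-4-7-7z"/><path d="M322 403l-7 12-5 4-36 2-16 14-30 11-4 9-4 22-5 12 0 13 10 15-3 11 193 0 6-14 9-9 11-8 16-6 6-8-16-32-9-27-11-1-10 5-18 3-30-10-15 0-8 7-9 3-4-5-4-17z"/><path d="M214 268l-8 0-27 19-3 6-1 22-14 15 20 20 4 11-11 7-19 4 1 5 23 8 16 2 28 22 14 8 8 2 8-4 5 0 8 10 12-5 32-1 5-4 7-12 7 6 4 17 4 5 9-3 9-7-18-35-16-17-4-26-8-12 0-6 8-12 2-7-9-5-11 6-21-3-19-18-12-17-20 2z"/><path d="M309 16l-98 1 0 4 10 10 6 2 18 17 7 13 4 24 7 16 1 34 3 6-24 12-4 6 0 8-6 17-12 1-13 14 12 16 7 2-3 4 0 10 35 53 19 18 15 3 10-2 6-6-1-5-17-13-8-12 0-19 5-27-7-13-4-37 4-8 4 0 5-4 13-17 5-1 1-12 7-10 1-7 14-19 1-17 7-15 0-5-15-28z"/><path d="M171 185l-32 3-40 11-25 0-13 2-5 21 8 24-6 7-10 6-5 8 16 14 31-6 12 1 11 19 11 30 10 15 27-9 11-12 4-8 0-18 3-6 18-14 9-5 21 3 18 0 2-2-23-36 0-10 3-4-7-2-13-17-18-9z"/><path d="M454 16l-78 1 3 10-3 14 21 15 12 5 4 5 0 8-12 21-32 4-2 6 0 8 9 13-1 8 8-2 11 4 25-3 6 2 14-11 19-1 8-7 23 19 4 17 20-3 3-3 7-19 5-4 0-5-7-7-5-12 3-5 9-8 0-37-14-6-4-8-17 9-28-5-8-4-6-8z"/><path d="M527 393l-12 0-16 4-16 10-4 7-6 23 2 22-4 23 1 41 2 5 54-1z"/><path d="M521 209l-4 2-2 7-2 32-16 29 0 11-5 11-1 10-14 23-5 15 0 17 11 9 1 4-4 11 3 17 20-11 25-3 0-182z"/><path d="M23 391l-7 0 0 136 73 1-8-8-7-3-3-6 2-30-13-27-27-28-6-17z"/><path d="M18 152l-2 1 1 163 4-1 10-12 5-10 1-16 8-15 13-9 6-7-8-24 3-23-7-18-7-14-6-6z"/><path d="M527 16l-72 0-4 11 6 8 8 4 8 0 14 5 6 0 17-9 4 8 13 5z"/><path d="M161 331l-28 10 0 14 3 10 18 8 4-2 16-3 11-7-4-11z"/>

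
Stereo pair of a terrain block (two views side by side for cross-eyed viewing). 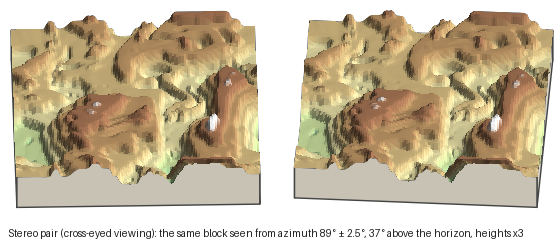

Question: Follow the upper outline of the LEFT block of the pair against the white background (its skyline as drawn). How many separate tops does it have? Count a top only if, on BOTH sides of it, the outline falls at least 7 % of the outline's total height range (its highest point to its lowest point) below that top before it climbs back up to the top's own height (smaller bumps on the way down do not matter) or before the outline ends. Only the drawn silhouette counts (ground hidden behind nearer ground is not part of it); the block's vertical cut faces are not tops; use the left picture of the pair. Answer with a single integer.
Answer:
2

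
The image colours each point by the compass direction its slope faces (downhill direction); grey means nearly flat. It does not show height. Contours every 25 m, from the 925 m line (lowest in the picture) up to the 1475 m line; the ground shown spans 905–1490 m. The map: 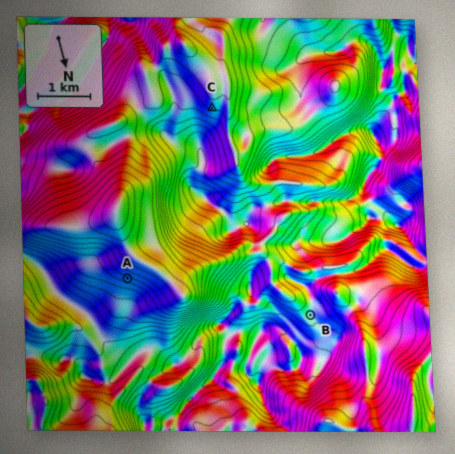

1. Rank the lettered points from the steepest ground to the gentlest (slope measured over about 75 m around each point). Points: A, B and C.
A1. A C B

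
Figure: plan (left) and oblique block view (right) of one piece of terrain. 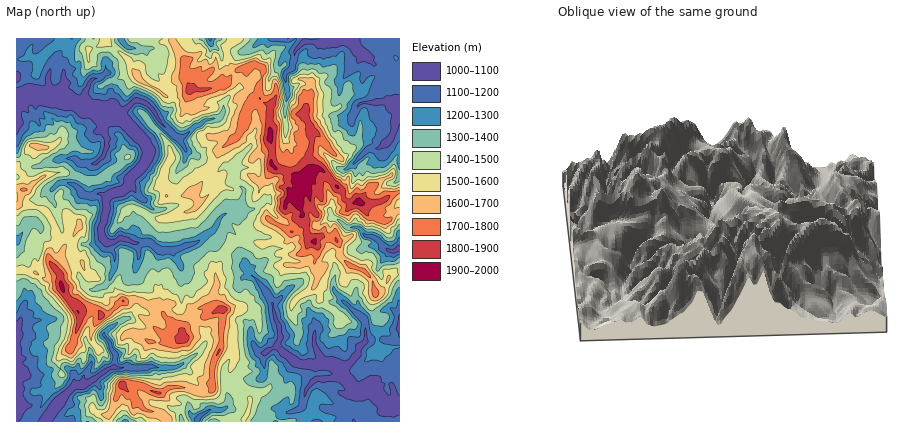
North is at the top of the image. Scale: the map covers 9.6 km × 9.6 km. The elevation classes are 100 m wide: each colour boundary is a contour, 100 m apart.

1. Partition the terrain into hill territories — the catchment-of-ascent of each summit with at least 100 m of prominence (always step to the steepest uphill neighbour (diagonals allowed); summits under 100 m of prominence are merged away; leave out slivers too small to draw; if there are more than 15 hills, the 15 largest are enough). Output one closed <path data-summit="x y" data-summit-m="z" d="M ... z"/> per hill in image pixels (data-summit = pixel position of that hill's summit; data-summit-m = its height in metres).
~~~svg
<path data-summit="312 170" data-summit-m="1961" d="M400 38l-190 0 1 6 9 8 2 8 15 18 3 8-15 16-2 10-5 6-12 2-26 18-6-2-16-18 13-8 2-16-19-18-3-6 0-8 9-1 1-5-9-8-9 2 3-12-130 0 0 60 12-3 30 1 32 11 8 10 6 3 0 12 3 6-2 14-7 10-11 4-10 20 7 9 10 1 8-2 5 2 0 12-6 24 1 4 7 6 0 4 6 10 0 6 21 3 3-7-3-15 12-1 14 9 14-1 20-7 8-7 2 0 22 16 12 4 5 6 0 6 22 24 6 12 2 14 4 8 1 14-2 6 18 16-10 18 2 18-4 12 3 2-5 3-6 7 124 0 0-174-6 3-6-1-12-12-12-3-6-8-12 0-8-7-6-2-2-6 2-10 4-3 13-5 7-20-2-10 14-15 8 0 8-5-1 8-20 18 1 16 8 7 4 0 8-7 12-4 4-4z"/><path data-summit="62 286" data-summit-m="1927" d="M64 182l-6 2-17 12-4 8-3 18-8 4-10 14 0 136 26-1 8-5 18-1 6 7 2 10-19 18-11 18 42 0 4-8 9-12-1-14-6-8 20-13 1-3 0-10-11-20 6-7 18-9 8-8 4-20-5-16 1-8-20-3-7-21-7-6-1-8 6-20 0-12-5-2-8 2-10-1-10-10z"/><path data-summit="222 310" data-summit-m="1875" d="M206 236l-2 0-8 7-25 7 11 20-2 38 6 9 8 2 12 15 0 8-4 6-21 16 4 2 8 14 9 8-1 16 7 7 2-2 12 1 6-4 1-8-4-12-1-16 8-16 22-5 10 4 14-6 2-15-10-34-25-30-1-8-4-4-12-4z"/><path data-summit="184 338" data-summit-m="1873" d="M148 242l-12 2 3 14-4 16 5 16-3 18-9 10-18 9-6 7 11 20-1 12 2 2 60-1 20-12 10-13-1-10-11-13-8-2-6-9 2-38-4-10-8-10-8 1z"/><path data-summit="190 90" data-summit-m="1843" d="M210 38l-62 0-3 4-1 8 8-2 9 8-1 5-8 1-1 8 3 6 19 18-2 16-13 8 20 20 6-2 22-16 12-2 5-6 2-10 15-16-1-6-17-20-2-8-9-8z"/><path data-summit="38 146" data-summit-m="1661" d="M40 95l-12 0-12 3 1 56 15 13 8-1 22-8 14 1 4 4 14 1 4-2 5-6 4-10-3-26-20-16-8 0-18-8z"/><path data-summit="122 384" data-summit-m="1856" d="M184 365l-12 3-20-2-6 2-34-1-18 13 6 8 1 16 19 18 62 0-1-4 7-4 10 6 2-4 7-4-6-8 1-16-9-8-3-8z"/><path data-summit="360 202" data-summit-m="1949" d="M382 145l-6 4-8 0-11 11-3 4 2 10-7 20-13 5-4 3-2 10 2 6 6 2 8 7 12 0 6 8 16 6 8 9 6 1 6-3 0-30-5-8 0-2 5-4 0-26-16 8-8 7-6-2-8-7 2-16 19-16z"/><path data-summit="24 190" data-summit-m="1716" d="M16 152l0 88 10-14 8-4 3-18 4-8 19-13 10 0 6 4 12-23-8-1-4-4-14-1-22 8-8 1z"/>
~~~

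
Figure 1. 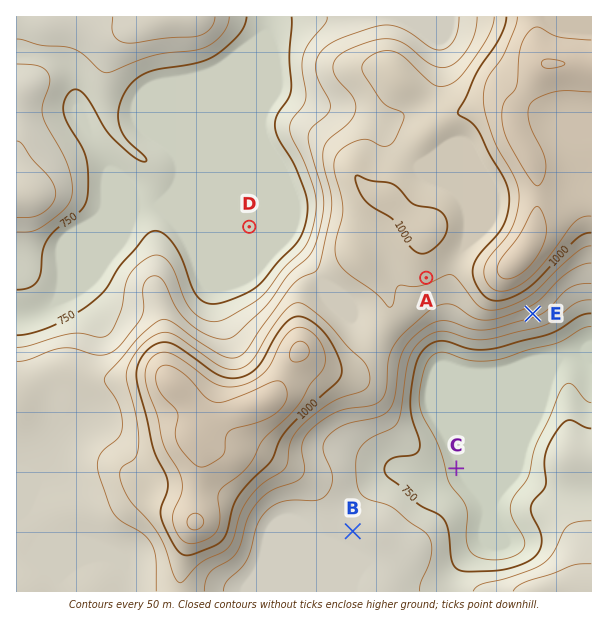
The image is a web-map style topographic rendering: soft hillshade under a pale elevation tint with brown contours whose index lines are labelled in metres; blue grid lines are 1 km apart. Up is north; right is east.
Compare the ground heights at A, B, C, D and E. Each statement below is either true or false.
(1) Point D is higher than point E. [false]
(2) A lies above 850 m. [true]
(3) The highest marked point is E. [false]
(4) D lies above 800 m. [false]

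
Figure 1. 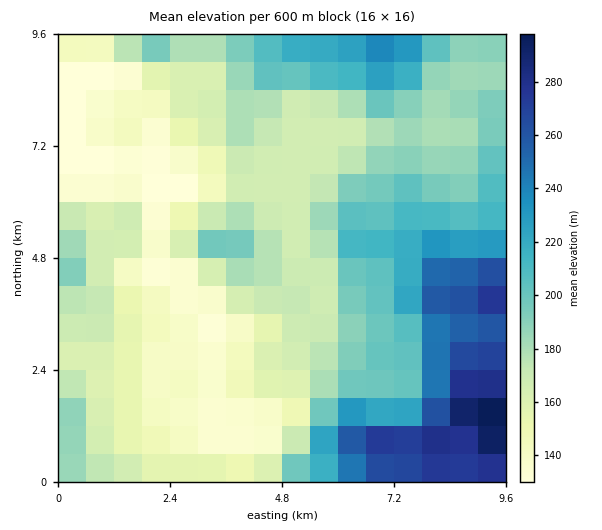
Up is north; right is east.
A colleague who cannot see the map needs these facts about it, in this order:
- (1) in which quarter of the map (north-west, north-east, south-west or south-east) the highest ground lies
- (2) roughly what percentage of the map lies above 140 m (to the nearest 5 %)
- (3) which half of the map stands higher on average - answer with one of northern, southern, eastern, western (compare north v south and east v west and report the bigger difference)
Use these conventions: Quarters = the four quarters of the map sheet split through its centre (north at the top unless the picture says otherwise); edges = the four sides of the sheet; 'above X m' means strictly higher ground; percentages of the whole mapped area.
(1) The highest ground is in the south-east quarter.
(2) Ground above 140 m makes up about 85 % of the sheet.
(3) The eastern half stands higher on average than the western half.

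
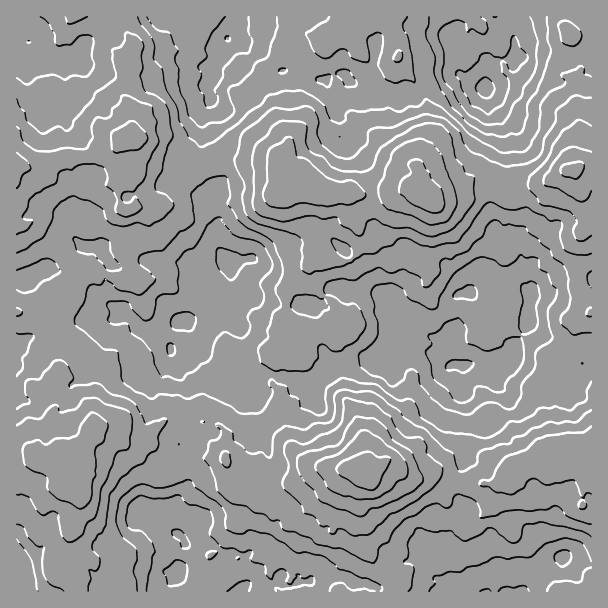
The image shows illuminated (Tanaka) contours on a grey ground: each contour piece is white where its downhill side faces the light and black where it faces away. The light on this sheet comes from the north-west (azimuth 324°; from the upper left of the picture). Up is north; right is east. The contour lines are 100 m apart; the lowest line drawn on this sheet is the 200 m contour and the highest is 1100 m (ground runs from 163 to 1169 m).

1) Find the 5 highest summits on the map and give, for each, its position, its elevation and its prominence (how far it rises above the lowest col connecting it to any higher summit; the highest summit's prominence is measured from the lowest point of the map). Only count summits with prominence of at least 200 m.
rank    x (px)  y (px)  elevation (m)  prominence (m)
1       359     468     1169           1006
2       423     195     1094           458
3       566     171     1024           271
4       68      459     987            340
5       128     137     962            309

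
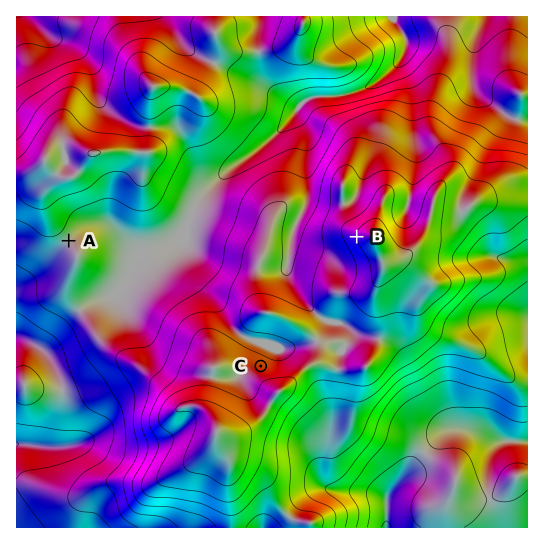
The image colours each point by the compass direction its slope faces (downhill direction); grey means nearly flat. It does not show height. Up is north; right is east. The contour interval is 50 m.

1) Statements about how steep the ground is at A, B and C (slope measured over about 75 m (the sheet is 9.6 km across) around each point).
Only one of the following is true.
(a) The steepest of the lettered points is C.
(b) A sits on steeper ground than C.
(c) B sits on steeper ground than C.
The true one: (c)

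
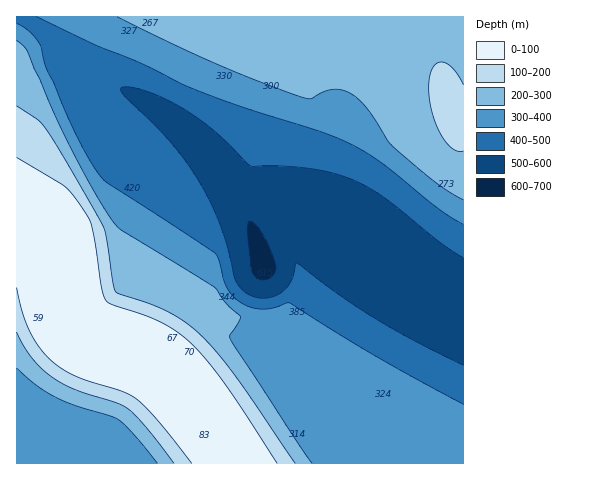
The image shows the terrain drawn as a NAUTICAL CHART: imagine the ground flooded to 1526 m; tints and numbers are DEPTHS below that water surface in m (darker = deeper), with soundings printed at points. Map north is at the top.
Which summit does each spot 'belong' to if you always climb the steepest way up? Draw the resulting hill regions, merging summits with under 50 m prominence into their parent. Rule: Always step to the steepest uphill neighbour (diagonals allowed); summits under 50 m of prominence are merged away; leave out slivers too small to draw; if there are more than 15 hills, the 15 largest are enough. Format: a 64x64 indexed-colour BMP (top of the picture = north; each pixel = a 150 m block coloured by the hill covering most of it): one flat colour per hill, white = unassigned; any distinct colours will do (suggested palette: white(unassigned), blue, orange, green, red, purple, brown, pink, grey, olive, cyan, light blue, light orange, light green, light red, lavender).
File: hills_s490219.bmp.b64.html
<image width="64" height="64" href="data:image/bmp;base64,Qk12CAAAAAAAAHYAAAAoAAAAQAAAAEAAAAABAAQAAAAAAAAIAAATCwAAEwsAABAAAAAAAAAA////ALR3HwAOf/8ALKAsACgn1gC9Z5QAS1aMAMJ34wB/f38AIr28AM++FwDox64AeLv/AIrfmACWmP8A1bDFABERERERERERERERERERERERERERERERERERERERERERERERERERERERERERERERERERERERERERERERERERERERERERERERERERERERERERERERERERERERERERERERERERERERERERERERERERERERERERERERERERERERERERERERERERERERERERERERERERERERERERERERERERERERERERERERERERERERERERERERERERERERERERERERERERERERERERERERERERERERERERERERERERERERERERERERERERERERERERERERERERERERERERERERERERERERERERERERERERERERERERERERERERERERERERERERERERERERERERERERERERERERERERERERERERERERERERERERERERERERERERERERERERERERERERERERERERERERERERERERERERERERERERERERERERERERERERERERERERERERERERERERERERERERERERERERERERERERERERERERERERERERERERERERERERERERERERERERERERERERERERERERERERERERERERERERERERERERERERERERERERERERERERERERERERERERERERERERERERERERERERERERERERERERERERERERERERERERERERERERERERERERERERERERERERERERERERERERERERERERERERERERERERERERERERERERERERERERERERERERERERERERERERERERERERERERERERERERERERERERERERERERERERERERERERERERERERERERERERERERERERERERERERERERERERERERERERERERERERERERERERERERERERERERERERERERERERERERERERERERERERERERERERERERERERERIRERERERERERERERERERERERERERERERERERERERESIhEREREREREREREREREREREREREREREREREREREREiIiEREREREREREREREREREREREREREREREREREREREiIiIRERERERERERERERERERERERERERERERERERERIiIiIhERERERERERERERERERERERERERERERERERERIiIiIiERERERERERERERERERERERERERERERERERERIiIiIiIRERERERERERERERERERERERERERERERERESIiIiIiIhERERERERERERERERERERERERERERERERESIiIiIiIiERERERERERERERERERERERERERERERERESIiIiIiIiIREREREREREREREREREREREREREREREREiIiIiIiIiIhEREREREREREREREREREREREREREREREiIiIiIiIiIiERERERERERERERERERERERIhERERERIiIiIiIiIiIiIREREREREREREREREREREREiIhEREiIiIiIiIiIiIiIhERERERERERERERERERERESIiIiIiIiIiIiIiIiIiIiERERERERERERERERERERESIiIiIiIiIiIiIiIiIiIiIRERERERERERERERERERESIiIiIiIiIiIiIiIiIiIiIhERERERERERERERERERERIiIiIiIiIiIiIiIiIiIiIiERERERERERERERERERERIiIiIiIiIiIiIiIiIiIiIiIREREREREREREREREREREiIiIiIiIiIiIiIiIiIiIiIhEREREREREREREREREREiIiIiIiIiIiIiIiIiIiIiIiEREREREREREREREREREiIiIiIiIiIiIiIiIiIiIiIiIREREREREREREREREREiIiIiIiIiIiIiIiIiIiIiIiIhEREREREREREREREREiIiIiIiIiIiIiIiIiIiIiIiIiEREREREREREREREREiIiIiIiIiIiIiIiIiIiIiIiIiIREREREREREREREREiIiIiIiIiIiIiIiIiIiIiIiIiIhEREREREREREREREiIiIiIiIiIiIiIiIiIiIiIiIiIiEREREREREREREREiIiIiIiIiIiIiIiIiIiIiIiIiIiIRERERERERERERIiIiIiIiIiIiIiIiIiIiIiIiIiIiIhERERERERERERIiIiIiIiIiIiIiIiIiIiIiIiIiIiIiERERERERERESIiIiIiIiIiIiIiIiIiIiIiIiIiIiIiIREREREREREiIiIiIiIiIiIiIiIiIiIiIiIiIiIiIiIhERERERERIiIiIiIiIiIiIiIiIiIiIiIiIiIiIiIiIiEREREREiIiIiIiIiIiIiIiIiIiIiIiIiIiIiIiIiIiIRERESIiIiIiIiIiIiIiIiIiIiIiIiIiIiIiIiIiIiIhERESIiIiIiIiIiIiIiIiIiIiIiIiIiIiIiIiIiIiIiERERIiIiIiIiIiIiIiIiIiIiIiIiIiIiIiIiIiIiIiIRERIiIiIiIiIiIiIiIiIiIiIiIiIiIiIiIiIiIiIiIhEREiIiIiIiIiIiIiIiIiIiIiIiIiIiIiIiIiIiIiIiEREiIiIiIiIiIiIiIiIiIiIiIiIiIiIiIiIiIiIiIiIREiIiIiIiIiIiIiIiIiIiIiIiIiIiIiIiIiIiIiIiIhIiIiIiIiIiIiIiIiIiIiIiIiIiIiIiIiIiIiIiIiIi"/>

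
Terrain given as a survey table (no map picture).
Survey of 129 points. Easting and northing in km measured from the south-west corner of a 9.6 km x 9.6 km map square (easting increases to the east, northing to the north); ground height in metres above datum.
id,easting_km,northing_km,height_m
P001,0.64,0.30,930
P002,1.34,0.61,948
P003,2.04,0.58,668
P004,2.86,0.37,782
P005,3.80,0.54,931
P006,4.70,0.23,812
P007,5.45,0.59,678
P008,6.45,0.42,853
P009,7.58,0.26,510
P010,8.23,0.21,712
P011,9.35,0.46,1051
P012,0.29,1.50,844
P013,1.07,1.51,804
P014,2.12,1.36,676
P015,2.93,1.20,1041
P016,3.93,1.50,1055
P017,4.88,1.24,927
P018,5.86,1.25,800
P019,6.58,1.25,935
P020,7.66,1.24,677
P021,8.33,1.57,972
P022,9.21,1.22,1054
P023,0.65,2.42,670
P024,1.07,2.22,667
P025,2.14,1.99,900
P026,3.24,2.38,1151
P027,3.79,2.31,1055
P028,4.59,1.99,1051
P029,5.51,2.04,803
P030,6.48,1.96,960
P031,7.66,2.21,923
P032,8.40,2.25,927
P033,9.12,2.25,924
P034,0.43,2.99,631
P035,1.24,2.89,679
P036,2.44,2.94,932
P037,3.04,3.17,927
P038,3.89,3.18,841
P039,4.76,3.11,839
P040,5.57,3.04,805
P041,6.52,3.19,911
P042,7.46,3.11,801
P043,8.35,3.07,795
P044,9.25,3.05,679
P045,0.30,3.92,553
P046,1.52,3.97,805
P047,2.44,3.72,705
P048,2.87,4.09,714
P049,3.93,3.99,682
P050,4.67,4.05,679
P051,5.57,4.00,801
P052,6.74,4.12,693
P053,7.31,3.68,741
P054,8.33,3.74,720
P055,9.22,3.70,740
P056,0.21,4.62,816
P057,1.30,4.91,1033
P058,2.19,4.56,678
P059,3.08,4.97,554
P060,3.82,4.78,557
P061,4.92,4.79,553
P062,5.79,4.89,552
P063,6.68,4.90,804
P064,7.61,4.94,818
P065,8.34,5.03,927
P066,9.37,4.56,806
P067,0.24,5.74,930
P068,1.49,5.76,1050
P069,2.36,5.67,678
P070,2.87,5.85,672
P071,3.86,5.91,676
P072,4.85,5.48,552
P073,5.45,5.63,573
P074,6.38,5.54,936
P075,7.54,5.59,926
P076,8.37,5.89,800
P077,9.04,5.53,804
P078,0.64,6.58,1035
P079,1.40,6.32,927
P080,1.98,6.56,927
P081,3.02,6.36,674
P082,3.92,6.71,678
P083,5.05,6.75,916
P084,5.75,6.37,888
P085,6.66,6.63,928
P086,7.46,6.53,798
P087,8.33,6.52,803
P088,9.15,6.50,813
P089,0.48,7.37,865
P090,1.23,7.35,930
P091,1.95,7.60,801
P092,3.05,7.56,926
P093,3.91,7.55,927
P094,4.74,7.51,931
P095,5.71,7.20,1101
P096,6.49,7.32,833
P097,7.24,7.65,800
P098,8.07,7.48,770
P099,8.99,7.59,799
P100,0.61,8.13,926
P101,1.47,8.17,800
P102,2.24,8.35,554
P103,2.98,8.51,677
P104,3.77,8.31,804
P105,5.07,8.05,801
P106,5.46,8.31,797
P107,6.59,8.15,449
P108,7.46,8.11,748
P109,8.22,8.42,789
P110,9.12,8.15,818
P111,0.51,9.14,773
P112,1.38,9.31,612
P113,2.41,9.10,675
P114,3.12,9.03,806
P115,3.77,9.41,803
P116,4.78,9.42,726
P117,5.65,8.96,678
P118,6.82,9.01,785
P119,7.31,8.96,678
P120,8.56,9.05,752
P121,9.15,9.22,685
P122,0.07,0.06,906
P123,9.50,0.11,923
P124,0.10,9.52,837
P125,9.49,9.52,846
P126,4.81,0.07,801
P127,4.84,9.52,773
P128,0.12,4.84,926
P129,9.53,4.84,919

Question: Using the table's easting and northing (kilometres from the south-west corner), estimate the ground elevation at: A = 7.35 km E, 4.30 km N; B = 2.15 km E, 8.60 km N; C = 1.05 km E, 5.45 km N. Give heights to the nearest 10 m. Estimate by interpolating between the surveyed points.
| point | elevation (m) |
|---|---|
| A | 820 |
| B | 550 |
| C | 1050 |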